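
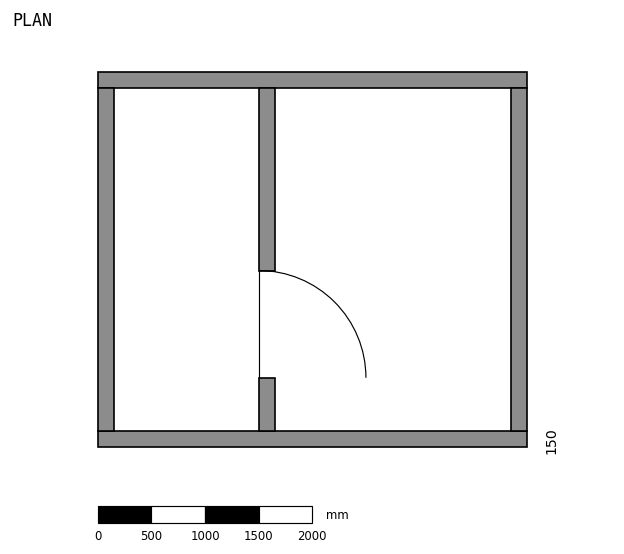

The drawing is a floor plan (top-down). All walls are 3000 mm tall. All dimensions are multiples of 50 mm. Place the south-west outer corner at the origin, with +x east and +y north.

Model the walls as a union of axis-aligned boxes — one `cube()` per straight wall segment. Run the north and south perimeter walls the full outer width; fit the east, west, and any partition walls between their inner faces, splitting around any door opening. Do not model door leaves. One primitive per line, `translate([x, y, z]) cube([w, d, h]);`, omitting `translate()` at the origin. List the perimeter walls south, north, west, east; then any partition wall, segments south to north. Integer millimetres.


cube([4000, 150, 3000]);
translate([0, 3350, 0]) cube([4000, 150, 3000]);
translate([0, 150, 0]) cube([150, 3200, 3000]);
translate([3850, 150, 0]) cube([150, 3200, 3000]);
translate([1500, 150, 0]) cube([150, 500, 3000]);
translate([1500, 1650, 0]) cube([150, 1700, 3000]);


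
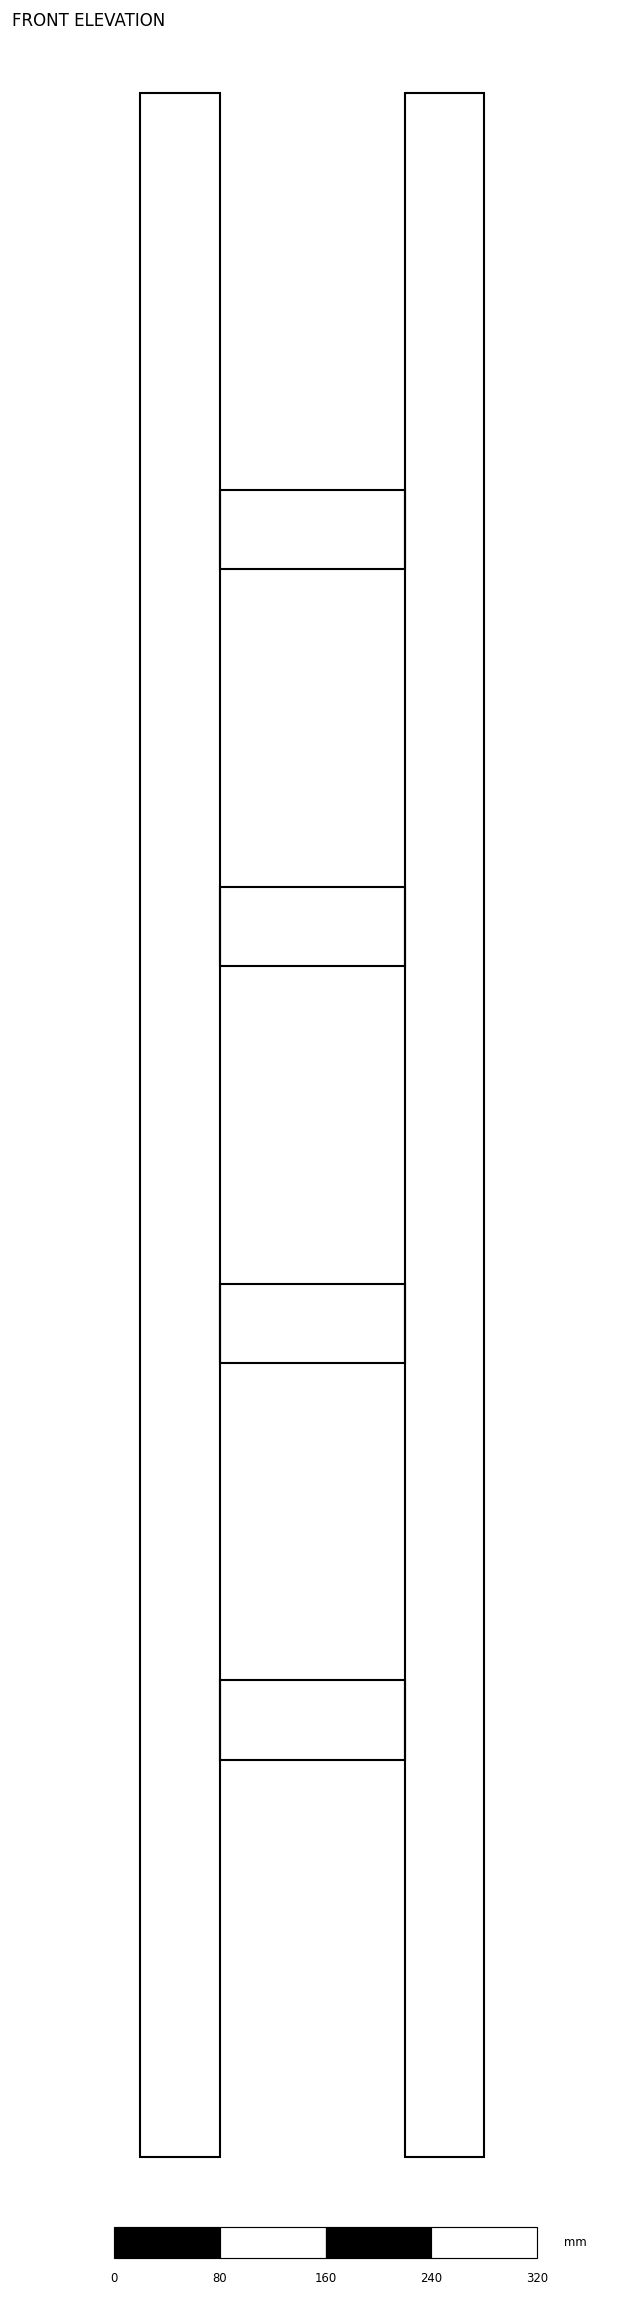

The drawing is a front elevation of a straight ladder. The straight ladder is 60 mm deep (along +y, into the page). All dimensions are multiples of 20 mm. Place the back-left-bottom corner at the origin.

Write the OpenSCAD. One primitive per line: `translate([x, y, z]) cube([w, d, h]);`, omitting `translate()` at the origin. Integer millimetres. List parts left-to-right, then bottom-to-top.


cube([60, 60, 1560]);
translate([60, 0, 300]) cube([140, 60, 60]);
translate([60, 0, 600]) cube([140, 60, 60]);
translate([60, 0, 900]) cube([140, 60, 60]);
translate([60, 0, 1200]) cube([140, 60, 60]);
translate([200, 0, 0]) cube([60, 60, 1560]);


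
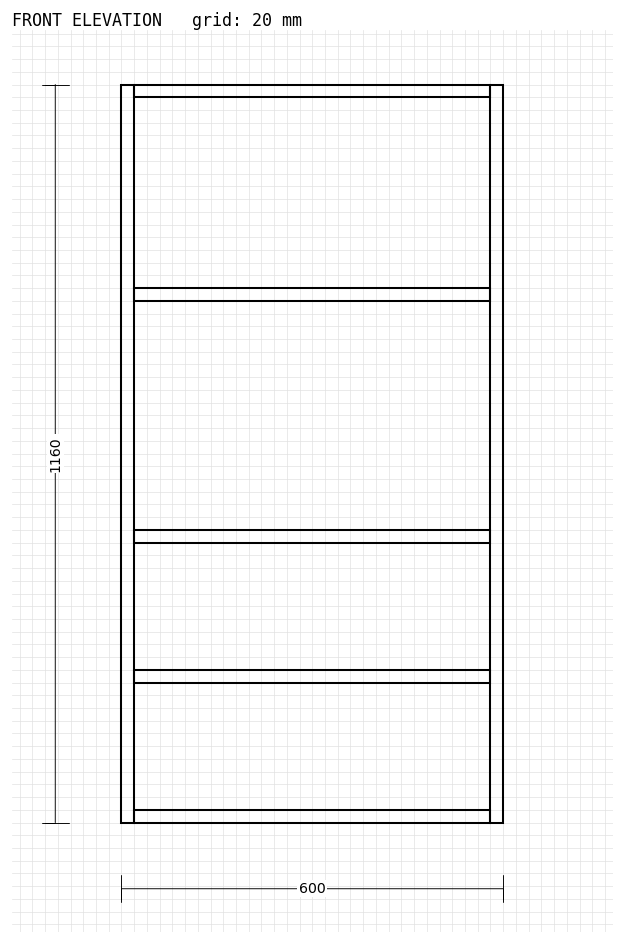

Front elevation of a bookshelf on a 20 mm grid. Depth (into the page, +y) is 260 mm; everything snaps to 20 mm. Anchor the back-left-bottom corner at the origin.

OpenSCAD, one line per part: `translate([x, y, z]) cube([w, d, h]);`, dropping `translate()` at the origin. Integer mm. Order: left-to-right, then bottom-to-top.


cube([20, 260, 1160]);
translate([20, 0, 0]) cube([560, 260, 20]);
translate([20, 0, 220]) cube([560, 260, 20]);
translate([20, 0, 440]) cube([560, 260, 20]);
translate([20, 0, 820]) cube([560, 260, 20]);
translate([20, 0, 1140]) cube([560, 260, 20]);
translate([580, 0, 0]) cube([20, 260, 1160]);


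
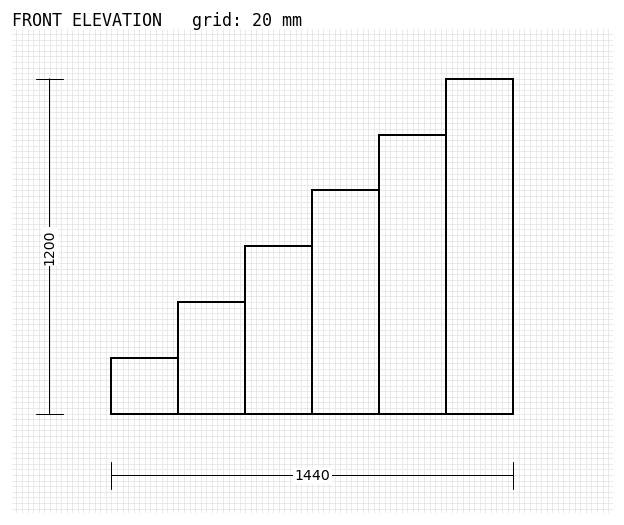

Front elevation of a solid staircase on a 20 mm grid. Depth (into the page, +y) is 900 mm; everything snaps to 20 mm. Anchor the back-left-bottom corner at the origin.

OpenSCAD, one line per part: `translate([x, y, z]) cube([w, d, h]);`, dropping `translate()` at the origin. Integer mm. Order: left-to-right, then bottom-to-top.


cube([240, 900, 200]);
translate([240, 0, 0]) cube([240, 900, 400]);
translate([480, 0, 0]) cube([240, 900, 600]);
translate([720, 0, 0]) cube([240, 900, 800]);
translate([960, 0, 0]) cube([240, 900, 1000]);
translate([1200, 0, 0]) cube([240, 900, 1200]);


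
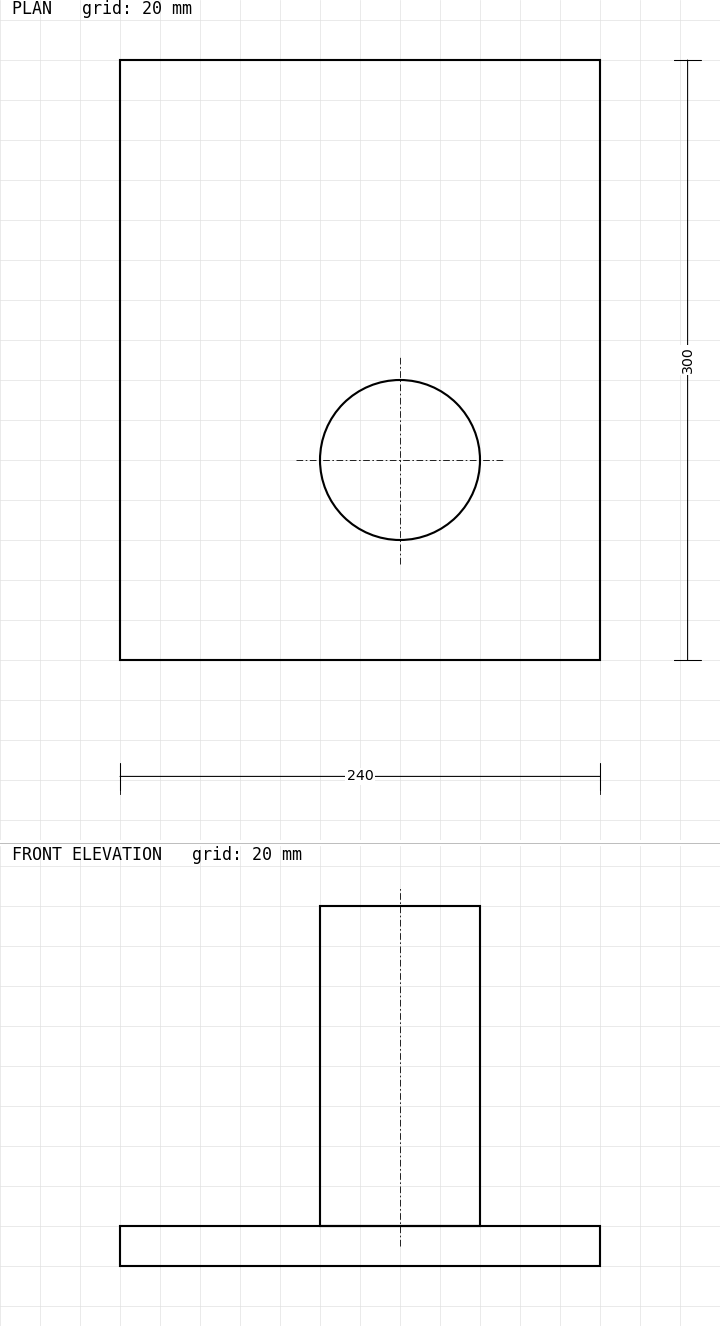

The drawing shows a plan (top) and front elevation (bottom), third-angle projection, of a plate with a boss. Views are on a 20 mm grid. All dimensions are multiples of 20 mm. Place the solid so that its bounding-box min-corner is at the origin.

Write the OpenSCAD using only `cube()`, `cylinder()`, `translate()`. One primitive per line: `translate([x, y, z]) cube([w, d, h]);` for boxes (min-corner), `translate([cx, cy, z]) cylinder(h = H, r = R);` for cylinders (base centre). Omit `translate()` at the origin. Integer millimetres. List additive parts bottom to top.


cube([240, 300, 20]);
translate([140, 100, 20]) cylinder(h = 160, r = 40);


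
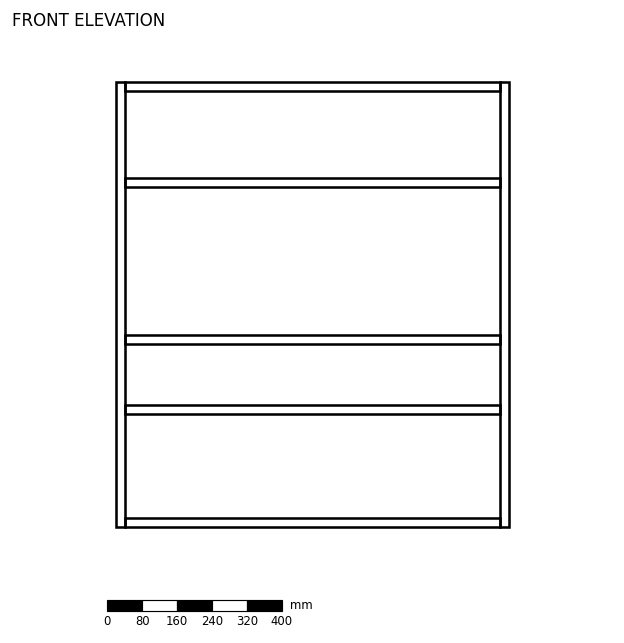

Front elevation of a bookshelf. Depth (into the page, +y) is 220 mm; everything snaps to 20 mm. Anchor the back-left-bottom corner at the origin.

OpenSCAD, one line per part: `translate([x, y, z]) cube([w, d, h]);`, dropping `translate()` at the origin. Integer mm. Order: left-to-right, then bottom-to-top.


cube([20, 220, 1020]);
translate([20, 0, 0]) cube([860, 220, 20]);
translate([20, 0, 260]) cube([860, 220, 20]);
translate([20, 0, 420]) cube([860, 220, 20]);
translate([20, 0, 780]) cube([860, 220, 20]);
translate([20, 0, 1000]) cube([860, 220, 20]);
translate([880, 0, 0]) cube([20, 220, 1020]);


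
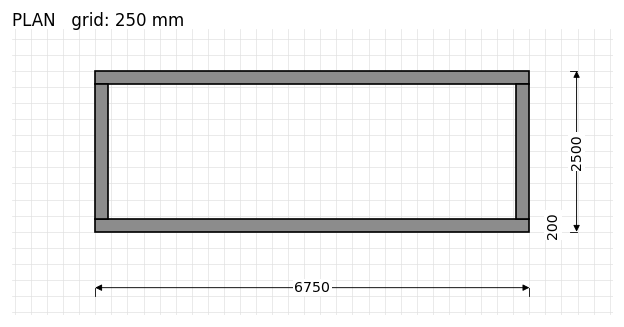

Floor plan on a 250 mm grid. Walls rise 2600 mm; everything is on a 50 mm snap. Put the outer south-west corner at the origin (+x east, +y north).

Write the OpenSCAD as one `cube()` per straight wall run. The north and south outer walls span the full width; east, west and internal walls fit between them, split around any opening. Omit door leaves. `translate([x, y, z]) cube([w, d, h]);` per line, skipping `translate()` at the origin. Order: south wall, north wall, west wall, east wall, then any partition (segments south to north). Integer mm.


cube([6750, 200, 2600]);
translate([0, 2300, 0]) cube([6750, 200, 2600]);
translate([0, 200, 0]) cube([200, 2100, 2600]);
translate([6550, 200, 0]) cube([200, 2100, 2600]);


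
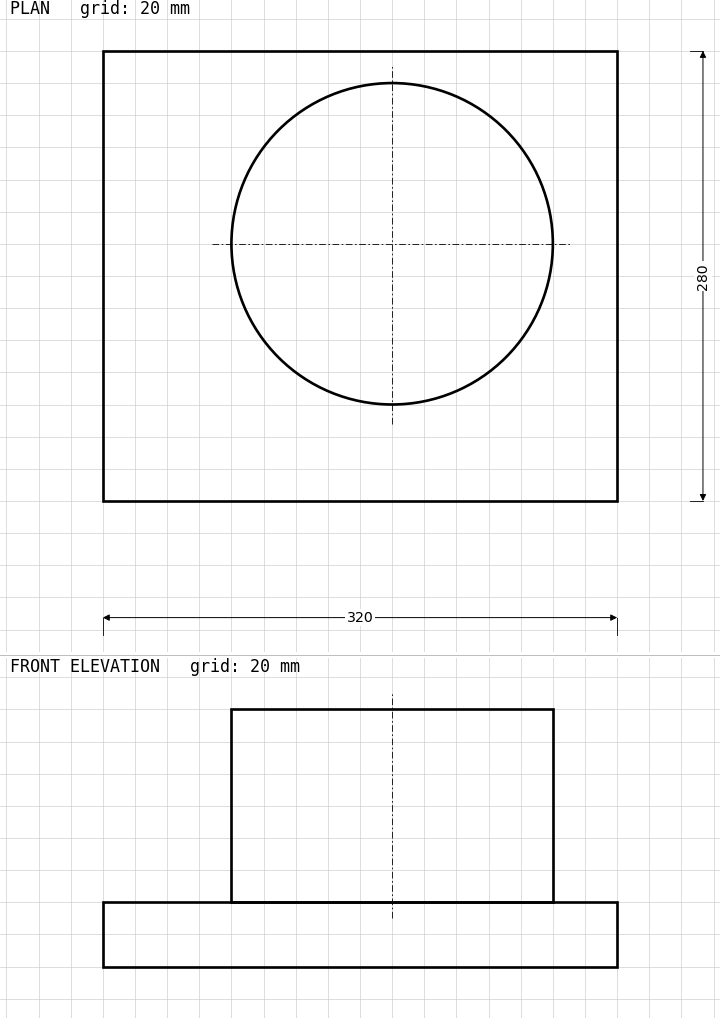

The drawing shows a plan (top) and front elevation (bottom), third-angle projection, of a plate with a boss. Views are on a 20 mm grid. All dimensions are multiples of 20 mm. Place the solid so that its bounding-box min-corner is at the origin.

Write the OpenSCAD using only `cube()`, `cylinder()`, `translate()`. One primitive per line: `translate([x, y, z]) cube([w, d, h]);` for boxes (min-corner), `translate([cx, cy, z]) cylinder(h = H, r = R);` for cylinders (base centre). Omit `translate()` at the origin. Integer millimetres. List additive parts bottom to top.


cube([320, 280, 40]);
translate([180, 160, 40]) cylinder(h = 120, r = 100);


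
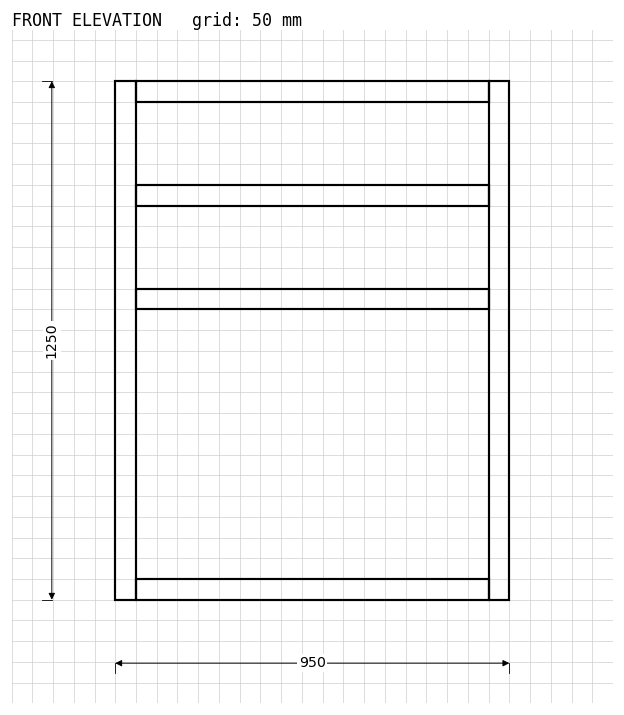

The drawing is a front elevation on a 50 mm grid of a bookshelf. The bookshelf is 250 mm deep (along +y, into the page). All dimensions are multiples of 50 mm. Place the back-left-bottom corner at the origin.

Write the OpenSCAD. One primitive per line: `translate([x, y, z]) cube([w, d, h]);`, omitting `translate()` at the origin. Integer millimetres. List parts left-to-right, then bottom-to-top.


cube([50, 250, 1250]);
translate([50, 0, 0]) cube([850, 250, 50]);
translate([50, 0, 700]) cube([850, 250, 50]);
translate([50, 0, 950]) cube([850, 250, 50]);
translate([50, 0, 1200]) cube([850, 250, 50]);
translate([900, 0, 0]) cube([50, 250, 1250]);


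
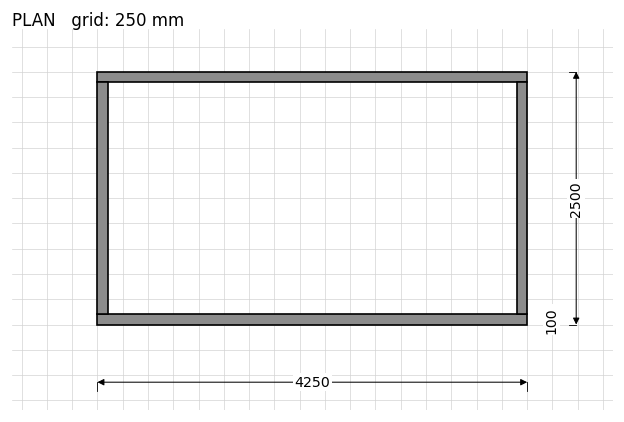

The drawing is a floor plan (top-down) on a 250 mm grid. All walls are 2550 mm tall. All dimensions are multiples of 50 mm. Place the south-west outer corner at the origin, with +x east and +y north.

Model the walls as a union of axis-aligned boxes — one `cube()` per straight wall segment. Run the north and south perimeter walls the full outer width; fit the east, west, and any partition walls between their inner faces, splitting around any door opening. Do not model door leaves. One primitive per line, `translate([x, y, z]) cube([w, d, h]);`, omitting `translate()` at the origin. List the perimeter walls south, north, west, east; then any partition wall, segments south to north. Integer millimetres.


cube([4250, 100, 2550]);
translate([0, 2400, 0]) cube([4250, 100, 2550]);
translate([0, 100, 0]) cube([100, 2300, 2550]);
translate([4150, 100, 0]) cube([100, 2300, 2550]);


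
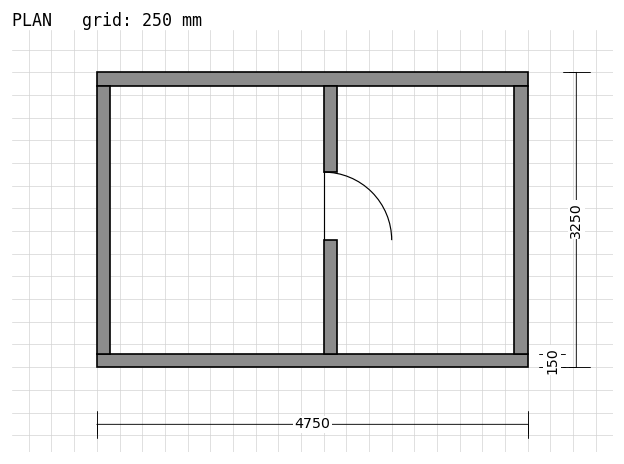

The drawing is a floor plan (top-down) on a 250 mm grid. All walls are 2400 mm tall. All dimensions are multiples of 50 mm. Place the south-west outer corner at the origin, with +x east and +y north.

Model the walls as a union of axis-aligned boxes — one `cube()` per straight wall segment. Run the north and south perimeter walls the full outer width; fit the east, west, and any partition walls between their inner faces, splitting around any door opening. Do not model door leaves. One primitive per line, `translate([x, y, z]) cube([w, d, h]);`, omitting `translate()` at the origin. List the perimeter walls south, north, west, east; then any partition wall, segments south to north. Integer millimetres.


cube([4750, 150, 2400]);
translate([0, 3100, 0]) cube([4750, 150, 2400]);
translate([0, 150, 0]) cube([150, 2950, 2400]);
translate([4600, 150, 0]) cube([150, 2950, 2400]);
translate([2500, 150, 0]) cube([150, 1250, 2400]);
translate([2500, 2150, 0]) cube([150, 950, 2400]);


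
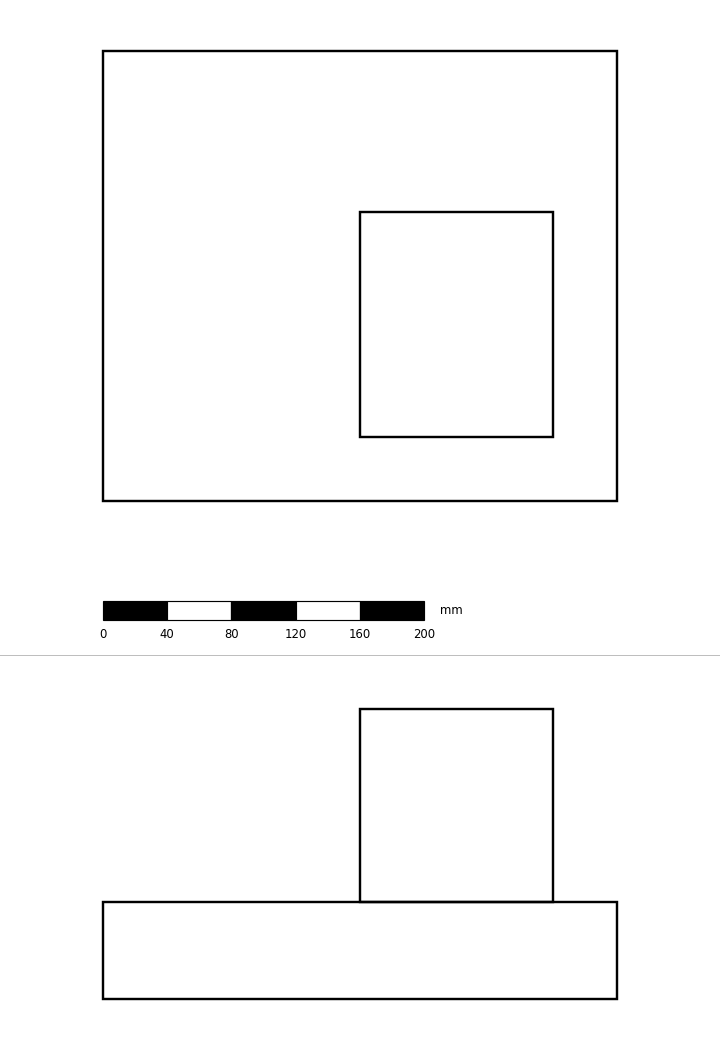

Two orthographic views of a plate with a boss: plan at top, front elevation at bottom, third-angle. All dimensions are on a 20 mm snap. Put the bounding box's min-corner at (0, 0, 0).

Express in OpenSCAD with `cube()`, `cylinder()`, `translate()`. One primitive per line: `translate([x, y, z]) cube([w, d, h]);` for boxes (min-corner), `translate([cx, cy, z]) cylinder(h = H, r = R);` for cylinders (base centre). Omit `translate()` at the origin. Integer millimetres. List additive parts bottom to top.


cube([320, 280, 60]);
translate([160, 40, 60]) cube([120, 140, 120]);


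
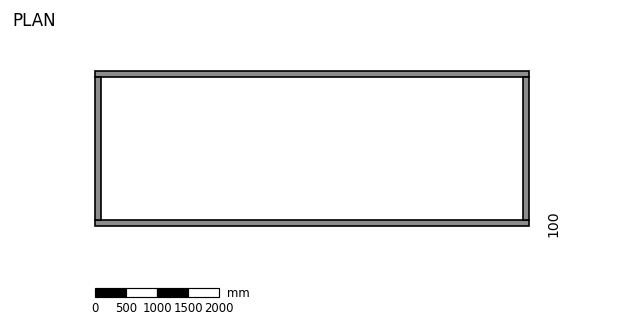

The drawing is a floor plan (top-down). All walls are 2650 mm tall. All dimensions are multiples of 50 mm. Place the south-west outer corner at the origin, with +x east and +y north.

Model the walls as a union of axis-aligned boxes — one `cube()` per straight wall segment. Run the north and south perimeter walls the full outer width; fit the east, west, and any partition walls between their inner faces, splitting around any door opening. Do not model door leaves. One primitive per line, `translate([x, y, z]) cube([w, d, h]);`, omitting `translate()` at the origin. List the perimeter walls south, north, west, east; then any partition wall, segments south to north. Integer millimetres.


cube([7000, 100, 2650]);
translate([0, 2400, 0]) cube([7000, 100, 2650]);
translate([0, 100, 0]) cube([100, 2300, 2650]);
translate([6900, 100, 0]) cube([100, 2300, 2650]);


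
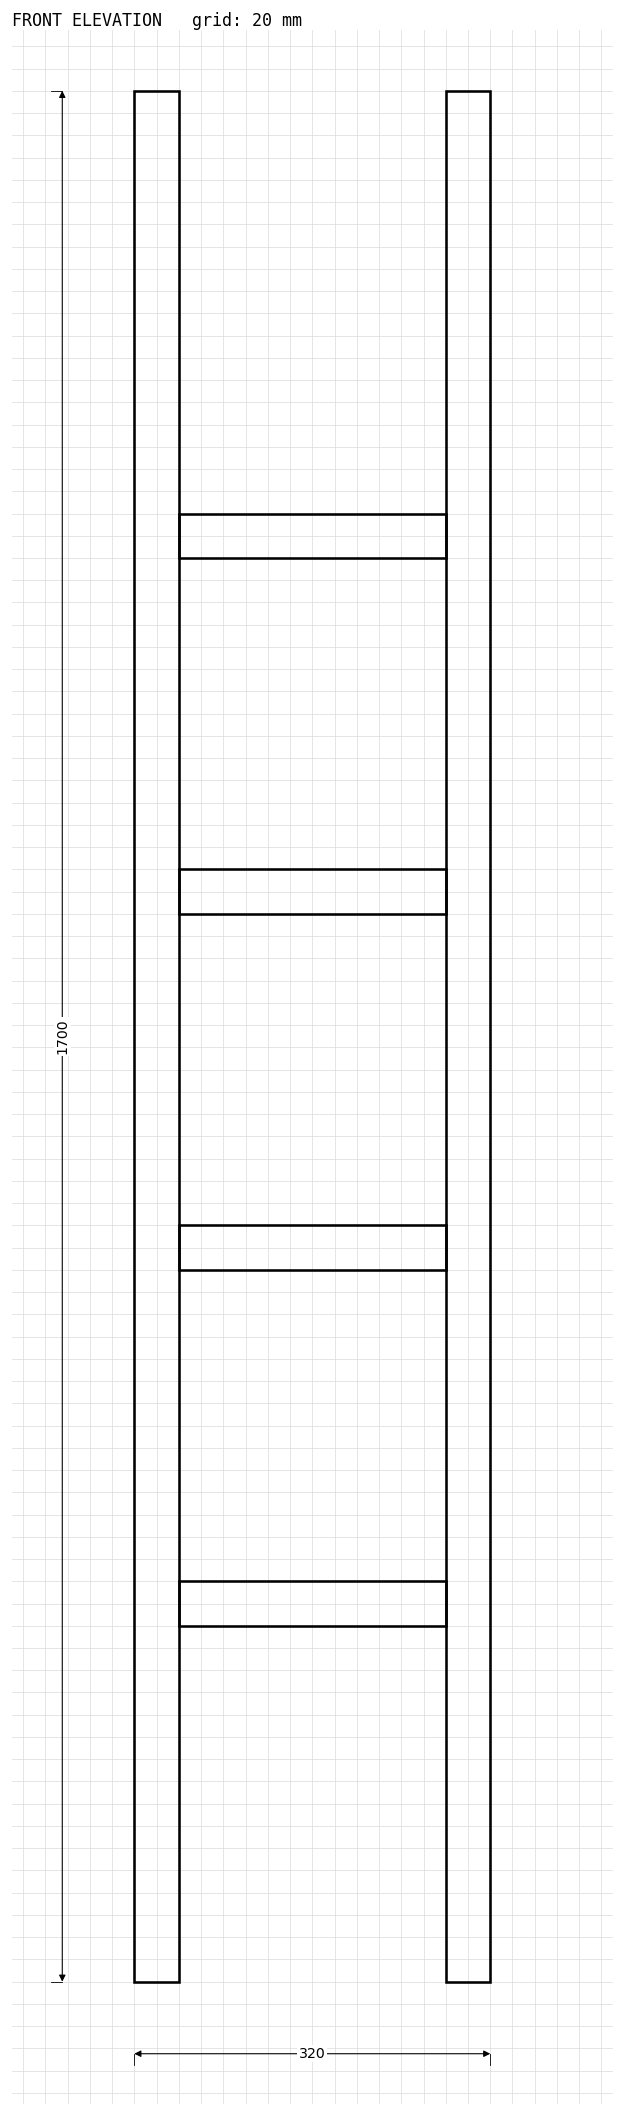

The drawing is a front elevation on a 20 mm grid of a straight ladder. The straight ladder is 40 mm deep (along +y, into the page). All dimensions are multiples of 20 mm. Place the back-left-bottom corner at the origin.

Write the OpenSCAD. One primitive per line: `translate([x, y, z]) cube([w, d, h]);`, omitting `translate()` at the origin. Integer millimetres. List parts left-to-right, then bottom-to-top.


cube([40, 40, 1700]);
translate([40, 0, 320]) cube([240, 40, 40]);
translate([40, 0, 640]) cube([240, 40, 40]);
translate([40, 0, 960]) cube([240, 40, 40]);
translate([40, 0, 1280]) cube([240, 40, 40]);
translate([280, 0, 0]) cube([40, 40, 1700]);


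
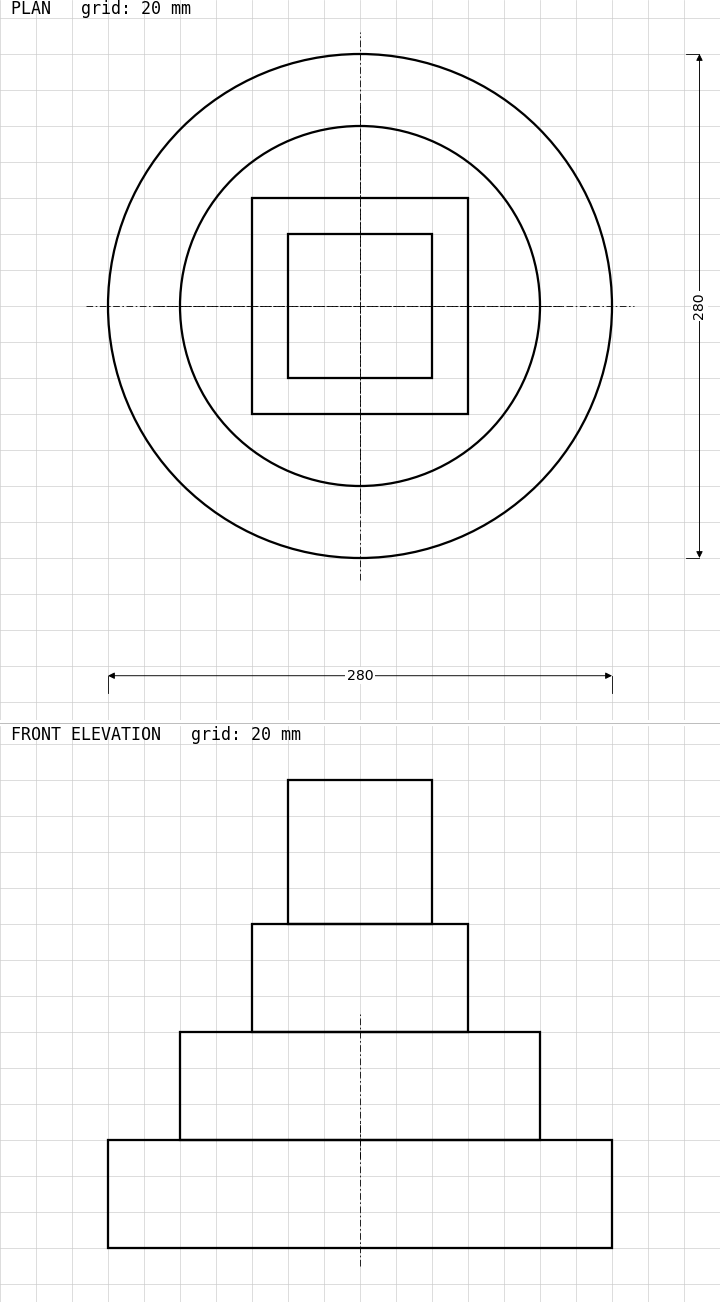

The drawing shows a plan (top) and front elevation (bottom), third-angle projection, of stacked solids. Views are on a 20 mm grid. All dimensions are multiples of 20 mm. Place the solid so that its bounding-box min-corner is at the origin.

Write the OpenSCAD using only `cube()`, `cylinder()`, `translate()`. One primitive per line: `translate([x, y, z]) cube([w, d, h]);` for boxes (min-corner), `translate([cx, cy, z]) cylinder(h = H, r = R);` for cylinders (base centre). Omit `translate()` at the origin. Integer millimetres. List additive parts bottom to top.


translate([140, 140, 0]) cylinder(h = 60, r = 140);
translate([140, 140, 60]) cylinder(h = 60, r = 100);
translate([80, 80, 120]) cube([120, 120, 60]);
translate([100, 100, 180]) cube([80, 80, 80]);


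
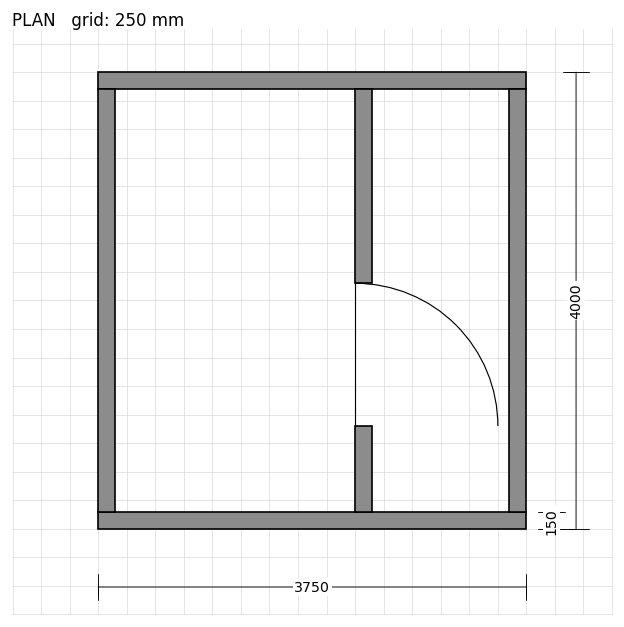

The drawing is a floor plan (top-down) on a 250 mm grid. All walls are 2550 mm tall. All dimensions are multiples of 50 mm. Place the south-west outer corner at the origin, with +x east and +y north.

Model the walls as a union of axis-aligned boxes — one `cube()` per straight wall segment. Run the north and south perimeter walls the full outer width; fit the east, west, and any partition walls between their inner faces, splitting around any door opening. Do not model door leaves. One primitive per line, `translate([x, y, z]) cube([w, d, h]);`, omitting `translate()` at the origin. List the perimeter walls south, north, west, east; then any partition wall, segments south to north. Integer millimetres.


cube([3750, 150, 2550]);
translate([0, 3850, 0]) cube([3750, 150, 2550]);
translate([0, 150, 0]) cube([150, 3700, 2550]);
translate([3600, 150, 0]) cube([150, 3700, 2550]);
translate([2250, 150, 0]) cube([150, 750, 2550]);
translate([2250, 2150, 0]) cube([150, 1700, 2550]);


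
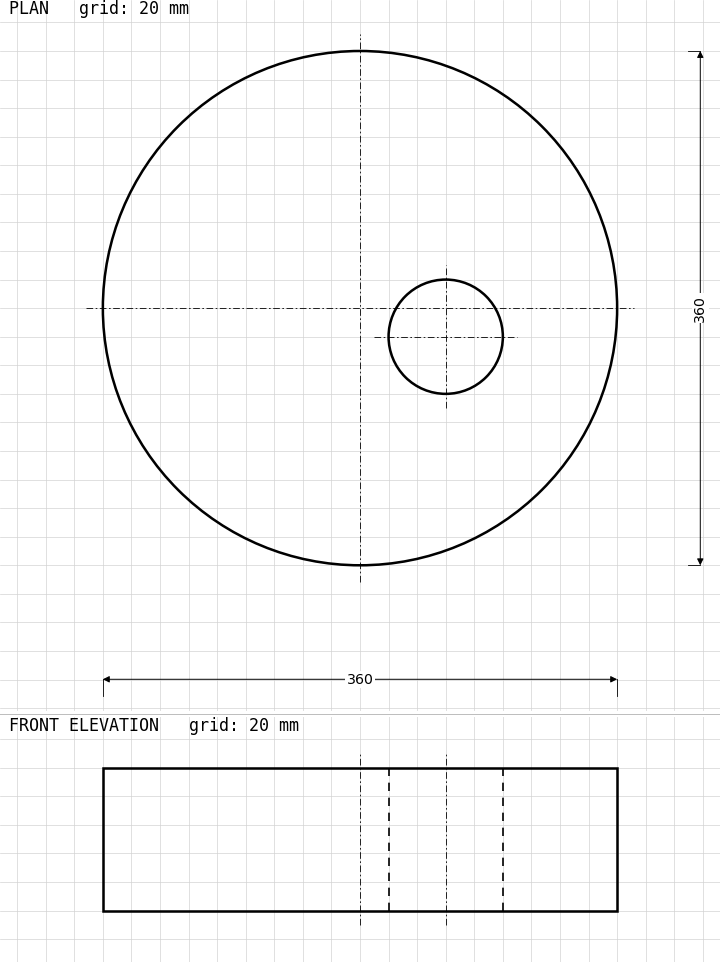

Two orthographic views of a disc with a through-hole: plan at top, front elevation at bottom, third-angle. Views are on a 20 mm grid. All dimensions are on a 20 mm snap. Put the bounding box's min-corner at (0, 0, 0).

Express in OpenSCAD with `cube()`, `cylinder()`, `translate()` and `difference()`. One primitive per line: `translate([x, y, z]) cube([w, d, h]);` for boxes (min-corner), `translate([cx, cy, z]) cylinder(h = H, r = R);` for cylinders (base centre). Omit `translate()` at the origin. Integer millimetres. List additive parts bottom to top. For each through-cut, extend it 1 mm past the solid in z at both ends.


difference() {
  translate([180, 180, 0]) cylinder(h = 100, r = 180);
  translate([240, 160, -1]) cylinder(h = 102, r = 40);
}


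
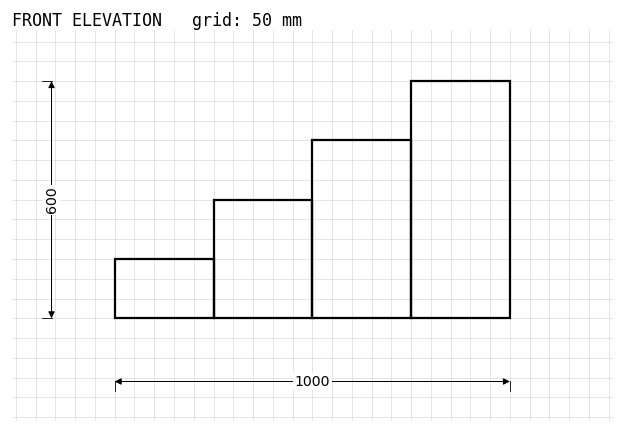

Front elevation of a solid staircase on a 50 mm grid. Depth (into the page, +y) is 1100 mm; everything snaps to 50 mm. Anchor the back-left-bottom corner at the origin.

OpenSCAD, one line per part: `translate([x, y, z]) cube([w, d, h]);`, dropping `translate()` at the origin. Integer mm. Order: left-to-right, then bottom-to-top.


cube([250, 1100, 150]);
translate([250, 0, 0]) cube([250, 1100, 300]);
translate([500, 0, 0]) cube([250, 1100, 450]);
translate([750, 0, 0]) cube([250, 1100, 600]);


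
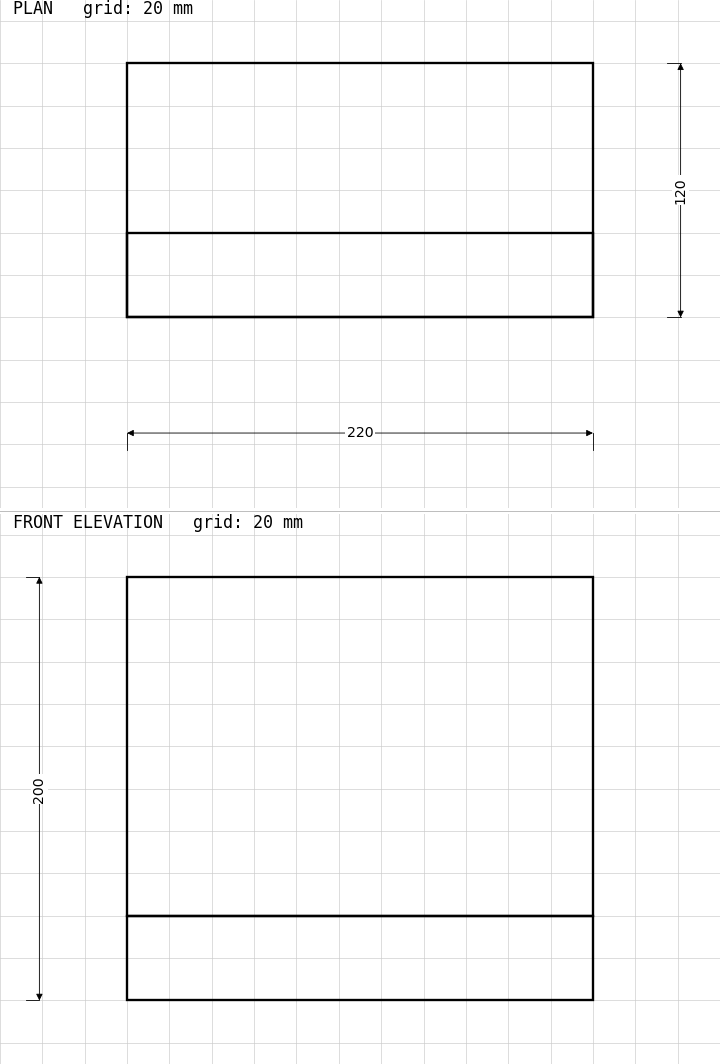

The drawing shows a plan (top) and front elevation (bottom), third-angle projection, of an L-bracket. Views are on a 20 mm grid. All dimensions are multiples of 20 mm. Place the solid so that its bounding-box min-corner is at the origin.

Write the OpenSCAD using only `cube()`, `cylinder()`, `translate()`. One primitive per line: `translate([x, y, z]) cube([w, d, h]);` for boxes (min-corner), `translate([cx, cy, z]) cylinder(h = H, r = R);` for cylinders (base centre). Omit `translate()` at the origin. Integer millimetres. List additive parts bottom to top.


cube([220, 120, 40]);
translate([0, 0, 40]) cube([220, 40, 160]);


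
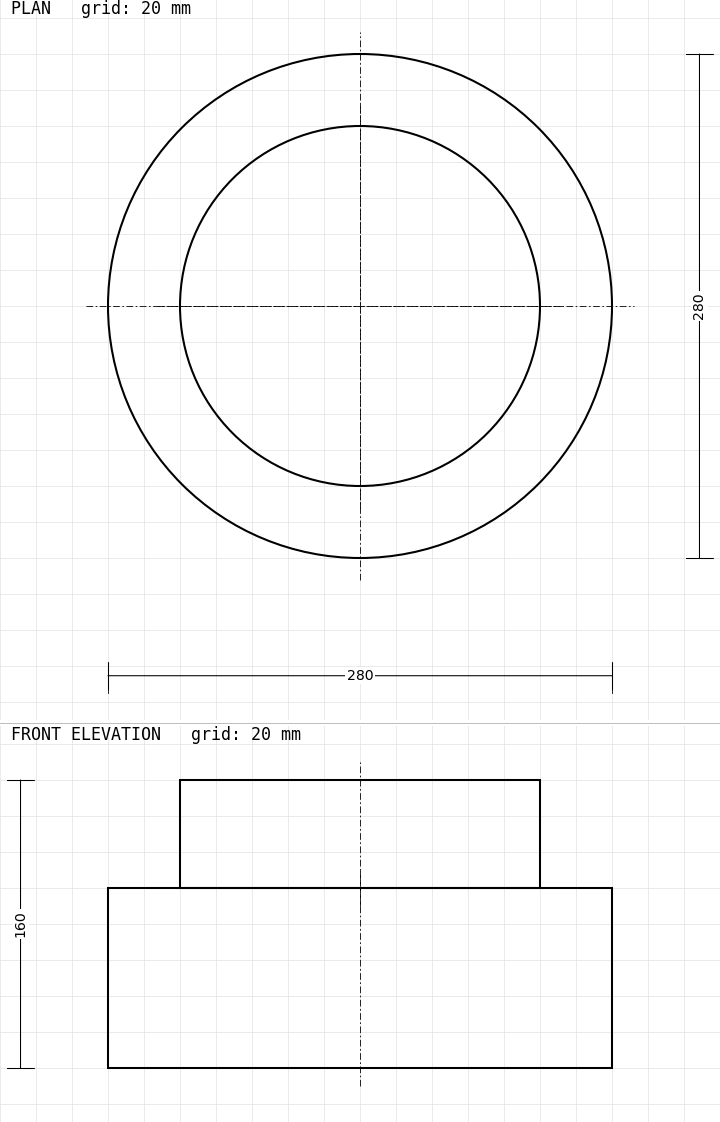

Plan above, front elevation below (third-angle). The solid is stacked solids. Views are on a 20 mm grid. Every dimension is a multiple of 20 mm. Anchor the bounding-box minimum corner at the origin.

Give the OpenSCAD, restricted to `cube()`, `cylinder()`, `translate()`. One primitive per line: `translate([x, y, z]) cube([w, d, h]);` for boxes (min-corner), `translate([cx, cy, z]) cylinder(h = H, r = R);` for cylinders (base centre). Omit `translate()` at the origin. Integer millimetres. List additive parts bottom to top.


translate([140, 140, 0]) cylinder(h = 100, r = 140);
translate([140, 140, 100]) cylinder(h = 60, r = 100);


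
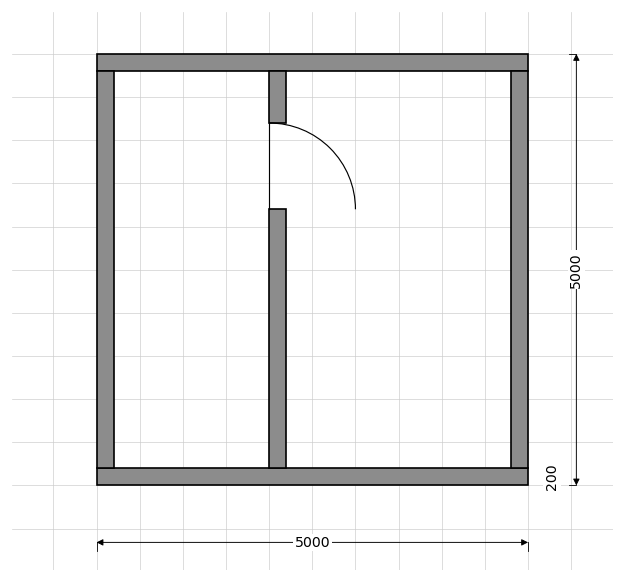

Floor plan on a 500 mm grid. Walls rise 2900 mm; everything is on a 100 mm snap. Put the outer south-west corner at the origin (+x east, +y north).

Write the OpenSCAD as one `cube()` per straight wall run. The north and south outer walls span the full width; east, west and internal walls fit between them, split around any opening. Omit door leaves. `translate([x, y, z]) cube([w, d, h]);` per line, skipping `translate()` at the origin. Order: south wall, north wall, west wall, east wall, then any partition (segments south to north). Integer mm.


cube([5000, 200, 2900]);
translate([0, 4800, 0]) cube([5000, 200, 2900]);
translate([0, 200, 0]) cube([200, 4600, 2900]);
translate([4800, 200, 0]) cube([200, 4600, 2900]);
translate([2000, 200, 0]) cube([200, 3000, 2900]);
translate([2000, 4200, 0]) cube([200, 600, 2900]);


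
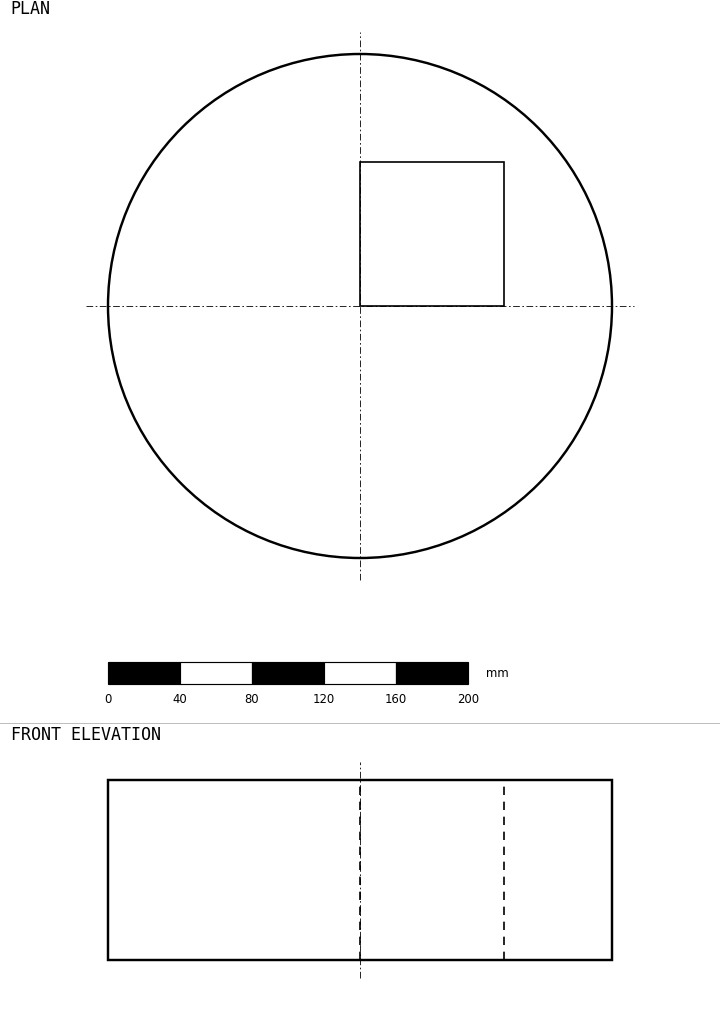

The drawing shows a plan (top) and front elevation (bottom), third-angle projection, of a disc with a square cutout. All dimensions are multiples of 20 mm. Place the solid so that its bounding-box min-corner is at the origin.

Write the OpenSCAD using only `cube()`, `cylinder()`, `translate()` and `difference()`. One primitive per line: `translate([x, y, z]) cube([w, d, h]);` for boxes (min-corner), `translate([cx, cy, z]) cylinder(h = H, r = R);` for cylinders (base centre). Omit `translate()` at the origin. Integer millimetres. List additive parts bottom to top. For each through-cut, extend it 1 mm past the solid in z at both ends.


difference() {
  translate([140, 140, 0]) cylinder(h = 100, r = 140);
  translate([140, 140, -1]) cube([80, 80, 102]);
}


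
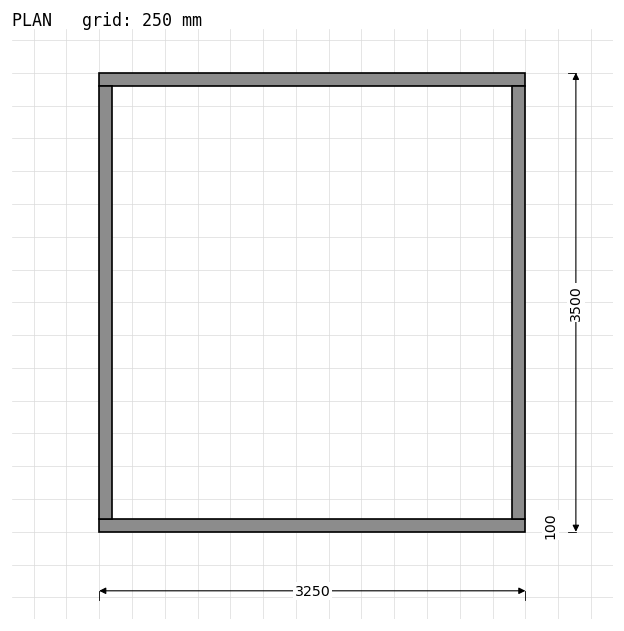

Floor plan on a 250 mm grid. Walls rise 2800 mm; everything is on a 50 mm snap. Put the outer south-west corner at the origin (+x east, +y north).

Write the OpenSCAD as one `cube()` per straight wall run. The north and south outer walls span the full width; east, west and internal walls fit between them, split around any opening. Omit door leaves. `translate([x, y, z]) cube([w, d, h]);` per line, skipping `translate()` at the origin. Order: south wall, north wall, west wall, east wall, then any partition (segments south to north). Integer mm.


cube([3250, 100, 2800]);
translate([0, 3400, 0]) cube([3250, 100, 2800]);
translate([0, 100, 0]) cube([100, 3300, 2800]);
translate([3150, 100, 0]) cube([100, 3300, 2800]);


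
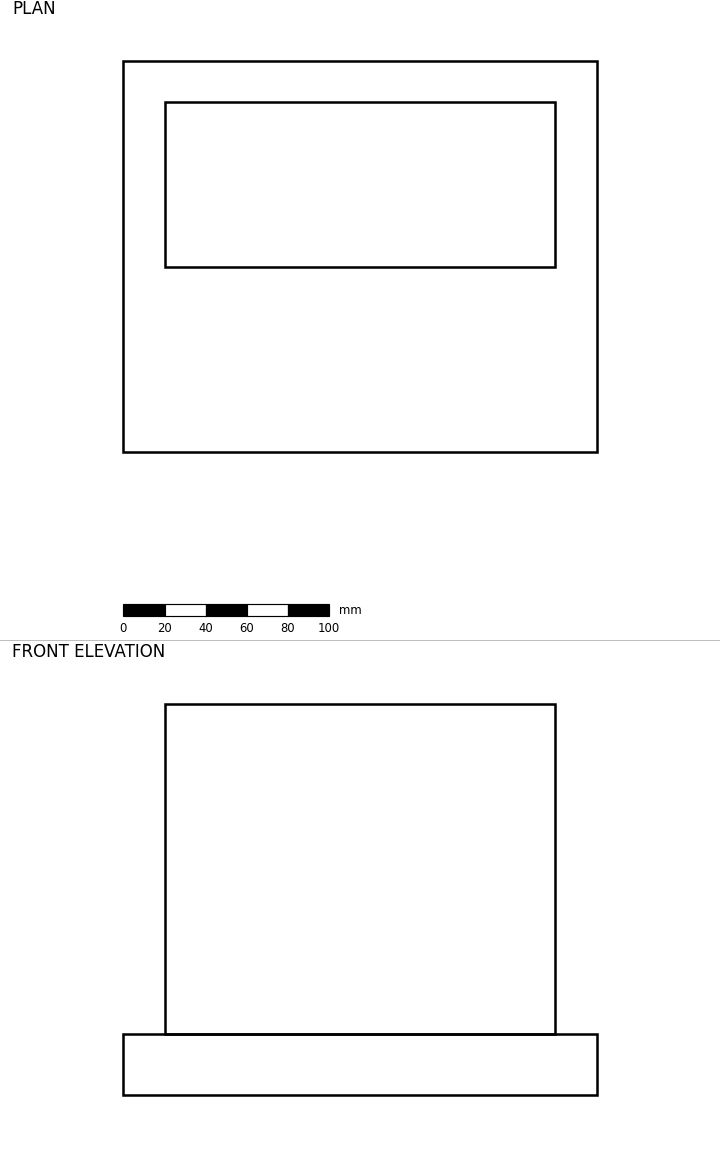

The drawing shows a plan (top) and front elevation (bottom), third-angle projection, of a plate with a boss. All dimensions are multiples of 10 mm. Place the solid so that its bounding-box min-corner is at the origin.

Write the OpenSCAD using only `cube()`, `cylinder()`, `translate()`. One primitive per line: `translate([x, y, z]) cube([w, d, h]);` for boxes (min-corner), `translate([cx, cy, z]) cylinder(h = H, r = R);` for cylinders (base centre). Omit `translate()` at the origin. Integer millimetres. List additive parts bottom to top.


cube([230, 190, 30]);
translate([20, 90, 30]) cube([190, 80, 160]);


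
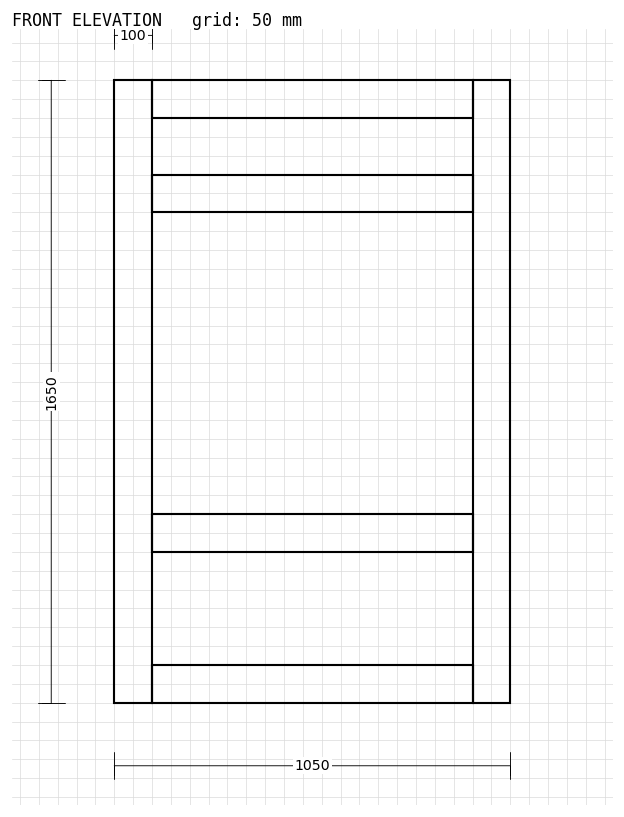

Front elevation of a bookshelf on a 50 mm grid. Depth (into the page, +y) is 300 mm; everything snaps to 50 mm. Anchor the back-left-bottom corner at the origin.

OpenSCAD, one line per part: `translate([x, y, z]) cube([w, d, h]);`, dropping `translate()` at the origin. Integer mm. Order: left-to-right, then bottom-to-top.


cube([100, 300, 1650]);
translate([100, 0, 0]) cube([850, 300, 100]);
translate([100, 0, 400]) cube([850, 300, 100]);
translate([100, 0, 1300]) cube([850, 300, 100]);
translate([100, 0, 1550]) cube([850, 300, 100]);
translate([950, 0, 0]) cube([100, 300, 1650]);


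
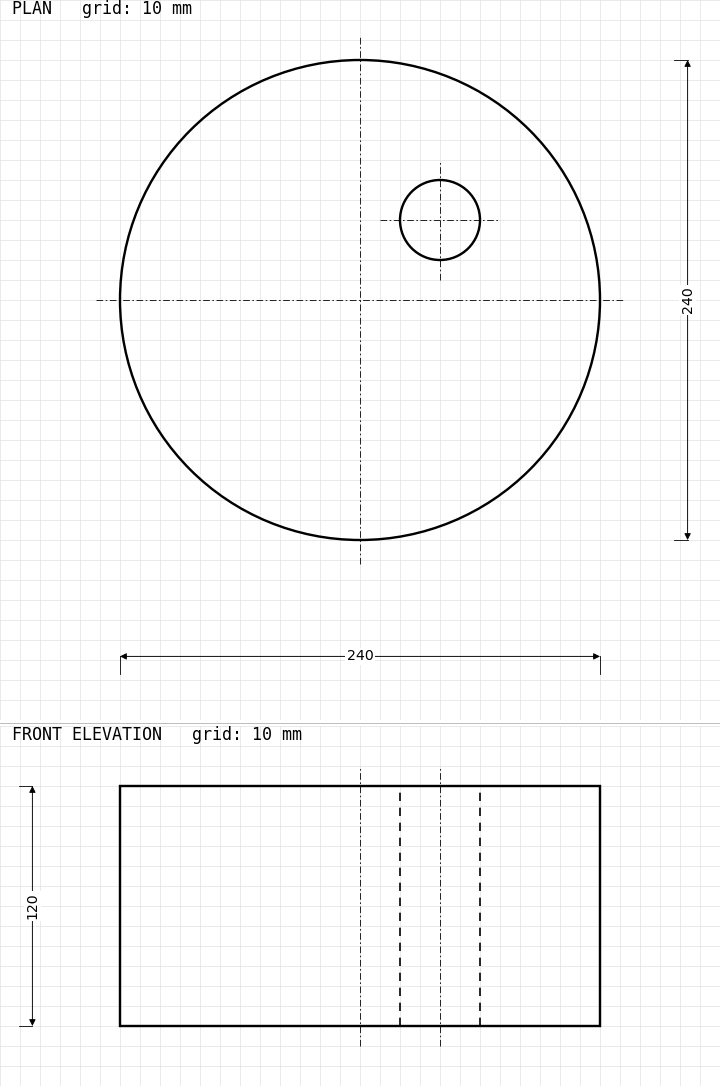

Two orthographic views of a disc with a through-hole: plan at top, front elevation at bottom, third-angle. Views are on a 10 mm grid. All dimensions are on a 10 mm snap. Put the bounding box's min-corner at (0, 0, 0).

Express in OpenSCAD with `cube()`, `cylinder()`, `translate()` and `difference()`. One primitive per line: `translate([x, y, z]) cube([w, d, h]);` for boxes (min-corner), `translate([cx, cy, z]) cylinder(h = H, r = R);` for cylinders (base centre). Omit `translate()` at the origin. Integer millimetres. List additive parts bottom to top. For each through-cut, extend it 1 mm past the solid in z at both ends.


difference() {
  translate([120, 120, 0]) cylinder(h = 120, r = 120);
  translate([160, 160, -1]) cylinder(h = 122, r = 20);
}


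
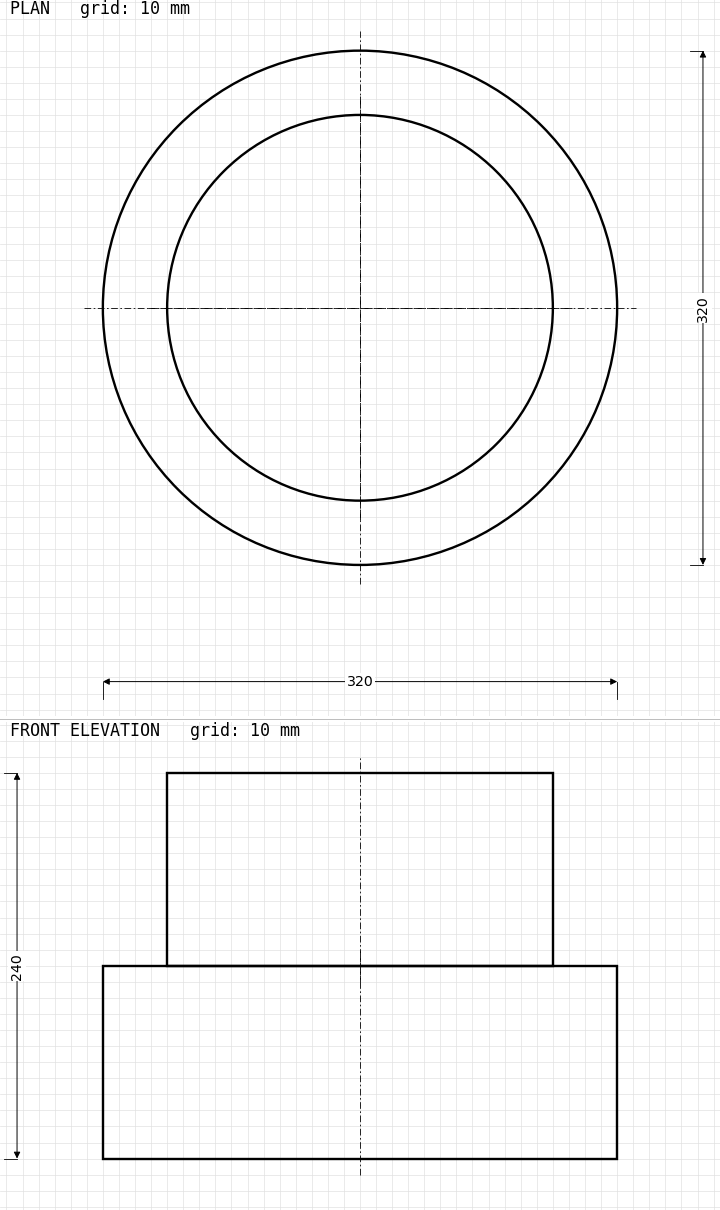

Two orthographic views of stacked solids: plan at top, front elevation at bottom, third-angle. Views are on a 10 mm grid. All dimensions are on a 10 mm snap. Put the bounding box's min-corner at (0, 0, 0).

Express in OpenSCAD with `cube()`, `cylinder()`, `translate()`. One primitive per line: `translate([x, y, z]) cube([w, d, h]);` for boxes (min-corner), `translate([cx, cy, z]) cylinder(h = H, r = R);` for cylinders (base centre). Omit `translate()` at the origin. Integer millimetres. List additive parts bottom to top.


translate([160, 160, 0]) cylinder(h = 120, r = 160);
translate([160, 160, 120]) cylinder(h = 120, r = 120);


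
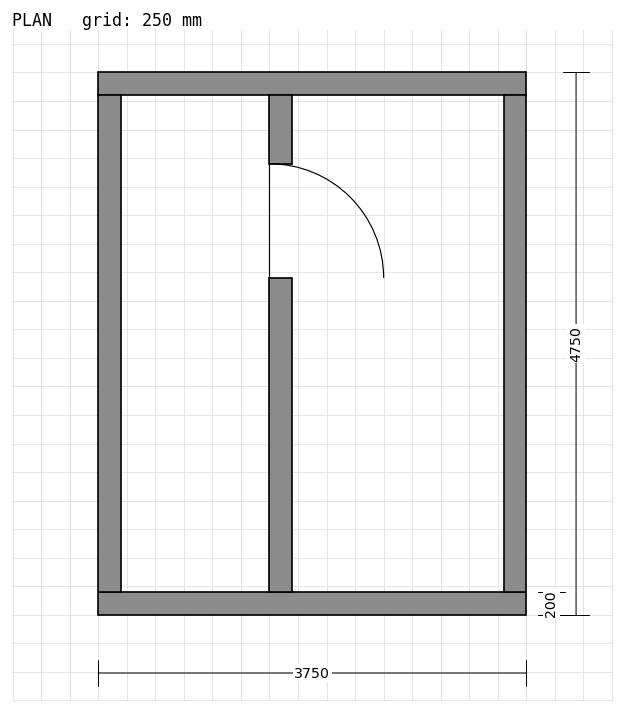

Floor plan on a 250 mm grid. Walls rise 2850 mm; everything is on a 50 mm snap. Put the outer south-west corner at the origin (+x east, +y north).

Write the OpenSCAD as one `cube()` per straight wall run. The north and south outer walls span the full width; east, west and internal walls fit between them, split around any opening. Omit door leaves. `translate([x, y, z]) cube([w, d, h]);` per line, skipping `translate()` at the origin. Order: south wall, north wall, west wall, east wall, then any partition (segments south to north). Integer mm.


cube([3750, 200, 2850]);
translate([0, 4550, 0]) cube([3750, 200, 2850]);
translate([0, 200, 0]) cube([200, 4350, 2850]);
translate([3550, 200, 0]) cube([200, 4350, 2850]);
translate([1500, 200, 0]) cube([200, 2750, 2850]);
translate([1500, 3950, 0]) cube([200, 600, 2850]);


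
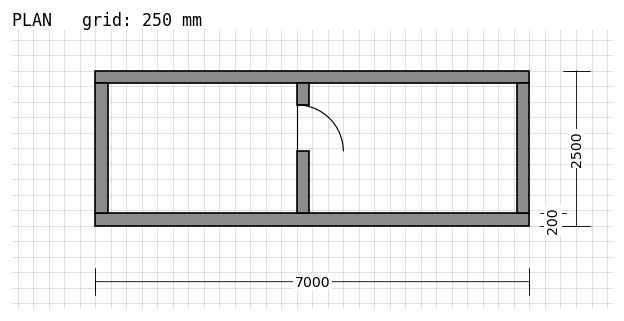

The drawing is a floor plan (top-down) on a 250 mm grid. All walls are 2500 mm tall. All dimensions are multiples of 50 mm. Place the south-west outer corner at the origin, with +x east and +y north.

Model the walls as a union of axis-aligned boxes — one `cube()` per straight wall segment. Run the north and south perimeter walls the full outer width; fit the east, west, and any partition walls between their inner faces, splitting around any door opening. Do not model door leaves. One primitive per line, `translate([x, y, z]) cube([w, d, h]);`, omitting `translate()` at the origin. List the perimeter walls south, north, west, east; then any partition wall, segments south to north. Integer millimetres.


cube([7000, 200, 2500]);
translate([0, 2300, 0]) cube([7000, 200, 2500]);
translate([0, 200, 0]) cube([200, 2100, 2500]);
translate([6800, 200, 0]) cube([200, 2100, 2500]);
translate([3250, 200, 0]) cube([200, 1000, 2500]);
translate([3250, 1950, 0]) cube([200, 350, 2500]);


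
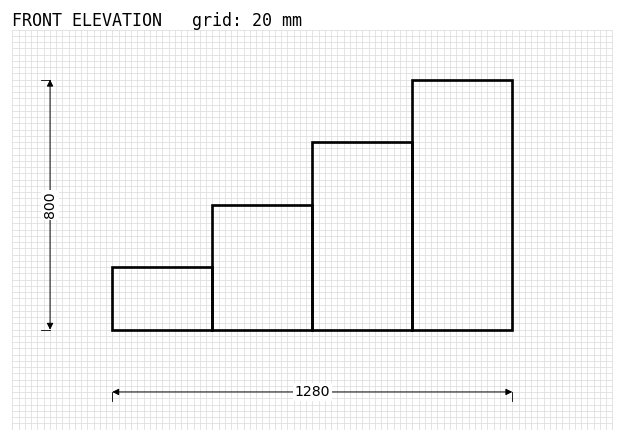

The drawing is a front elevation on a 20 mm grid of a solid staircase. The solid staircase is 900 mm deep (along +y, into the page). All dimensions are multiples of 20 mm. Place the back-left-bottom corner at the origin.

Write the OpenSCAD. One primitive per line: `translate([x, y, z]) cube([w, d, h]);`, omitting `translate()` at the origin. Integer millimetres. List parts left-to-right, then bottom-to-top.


cube([320, 900, 200]);
translate([320, 0, 0]) cube([320, 900, 400]);
translate([640, 0, 0]) cube([320, 900, 600]);
translate([960, 0, 0]) cube([320, 900, 800]);


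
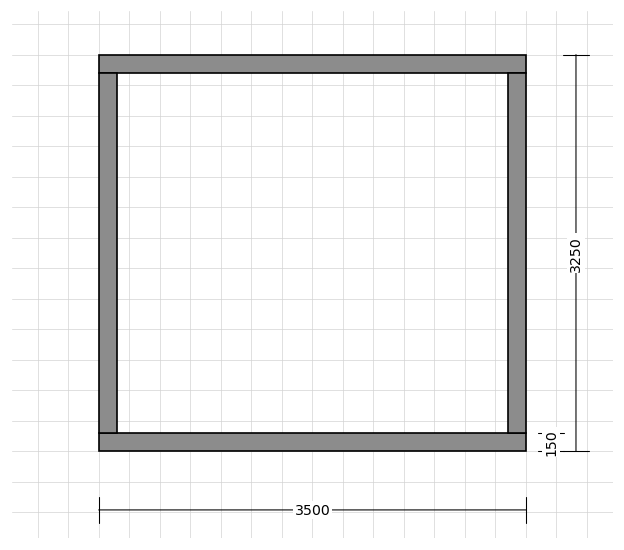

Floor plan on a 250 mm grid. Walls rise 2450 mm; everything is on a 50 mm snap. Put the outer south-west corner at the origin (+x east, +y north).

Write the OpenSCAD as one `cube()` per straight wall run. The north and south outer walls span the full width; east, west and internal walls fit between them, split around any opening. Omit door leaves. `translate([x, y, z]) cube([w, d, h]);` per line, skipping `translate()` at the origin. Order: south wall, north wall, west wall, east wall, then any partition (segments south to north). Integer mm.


cube([3500, 150, 2450]);
translate([0, 3100, 0]) cube([3500, 150, 2450]);
translate([0, 150, 0]) cube([150, 2950, 2450]);
translate([3350, 150, 0]) cube([150, 2950, 2450]);


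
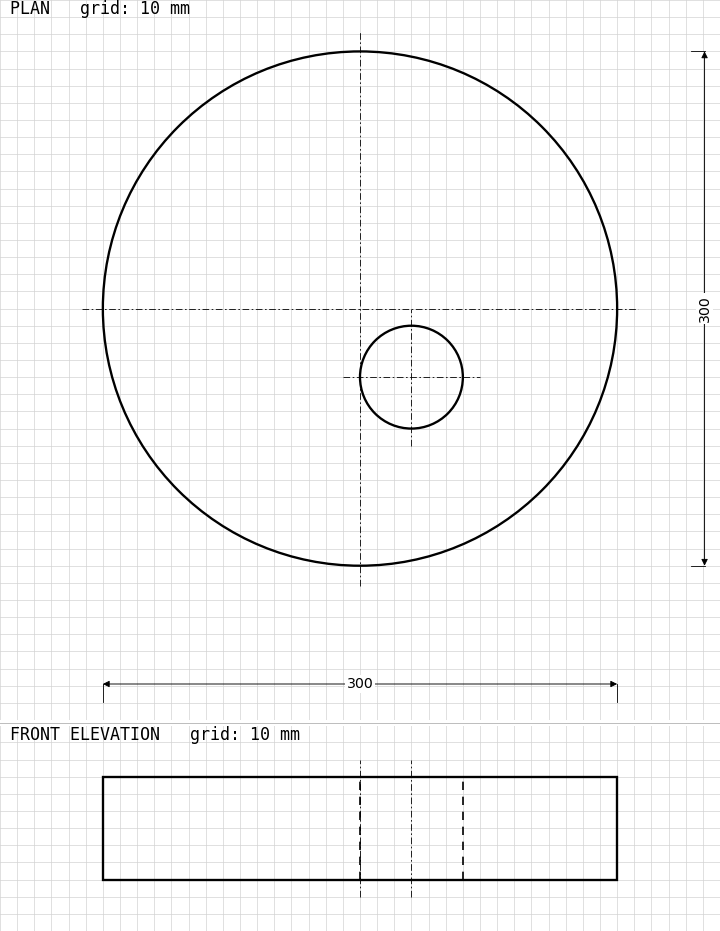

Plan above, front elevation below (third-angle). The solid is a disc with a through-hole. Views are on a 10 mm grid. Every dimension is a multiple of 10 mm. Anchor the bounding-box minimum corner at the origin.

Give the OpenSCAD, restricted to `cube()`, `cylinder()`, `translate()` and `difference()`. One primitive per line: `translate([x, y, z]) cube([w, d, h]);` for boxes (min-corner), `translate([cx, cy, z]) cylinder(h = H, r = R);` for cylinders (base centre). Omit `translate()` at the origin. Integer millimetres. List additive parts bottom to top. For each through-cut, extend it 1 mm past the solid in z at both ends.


difference() {
  translate([150, 150, 0]) cylinder(h = 60, r = 150);
  translate([180, 110, -1]) cylinder(h = 62, r = 30);
}


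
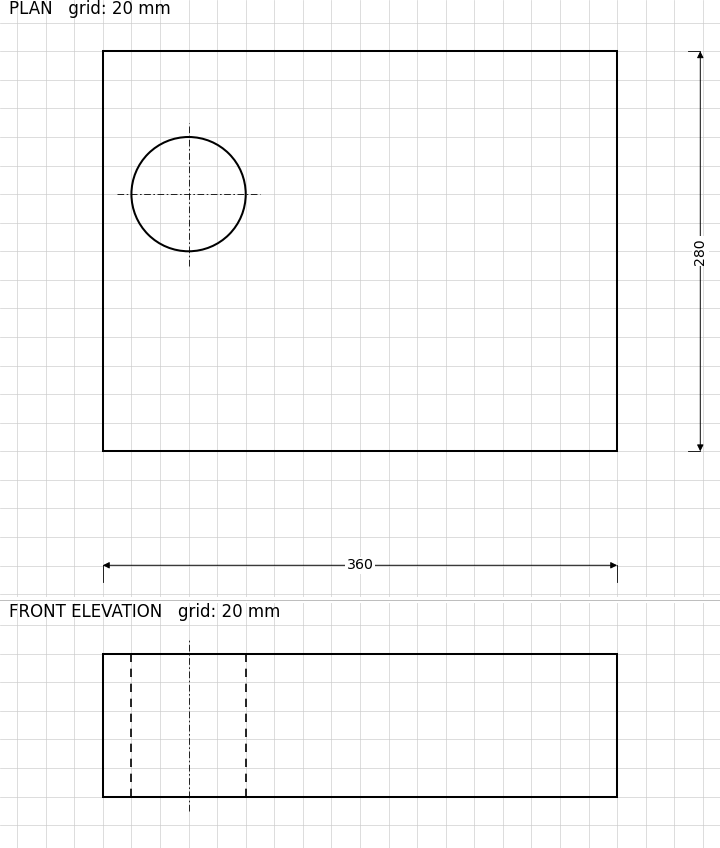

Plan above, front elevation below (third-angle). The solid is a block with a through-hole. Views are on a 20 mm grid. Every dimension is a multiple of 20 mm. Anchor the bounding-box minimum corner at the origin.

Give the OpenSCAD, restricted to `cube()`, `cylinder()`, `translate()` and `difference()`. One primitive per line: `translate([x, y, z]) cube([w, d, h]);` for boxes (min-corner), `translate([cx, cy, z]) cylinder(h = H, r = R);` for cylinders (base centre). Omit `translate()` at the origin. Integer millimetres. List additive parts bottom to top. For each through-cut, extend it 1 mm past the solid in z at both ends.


difference() {
  cube([360, 280, 100]);
  translate([60, 180, -1]) cylinder(h = 102, r = 40);
}


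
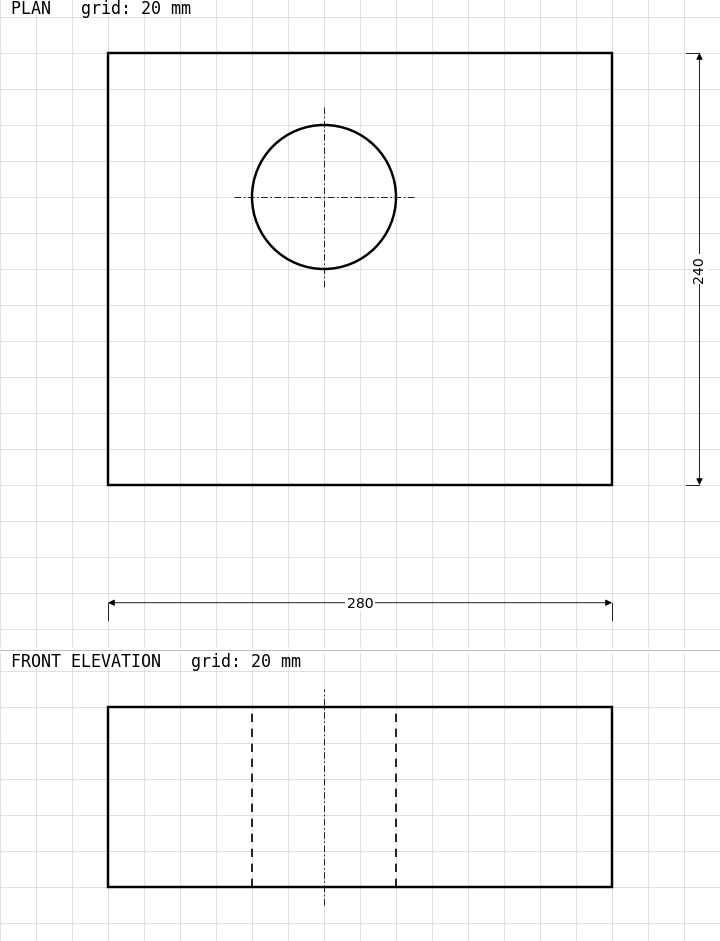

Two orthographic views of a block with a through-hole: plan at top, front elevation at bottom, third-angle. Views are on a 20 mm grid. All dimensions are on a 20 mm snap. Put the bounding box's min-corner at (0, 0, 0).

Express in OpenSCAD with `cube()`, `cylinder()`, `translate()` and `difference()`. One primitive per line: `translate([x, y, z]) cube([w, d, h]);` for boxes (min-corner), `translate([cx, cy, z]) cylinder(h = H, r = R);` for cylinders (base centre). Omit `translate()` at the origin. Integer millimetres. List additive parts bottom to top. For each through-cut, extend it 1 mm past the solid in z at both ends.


difference() {
  cube([280, 240, 100]);
  translate([120, 160, -1]) cylinder(h = 102, r = 40);
}


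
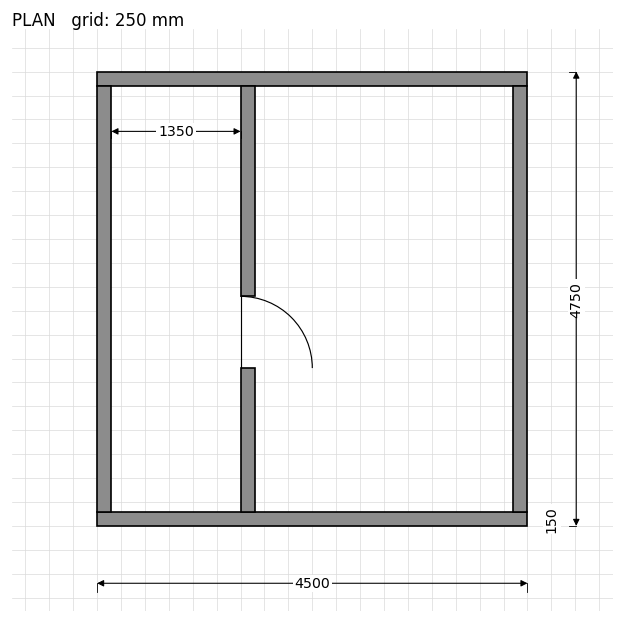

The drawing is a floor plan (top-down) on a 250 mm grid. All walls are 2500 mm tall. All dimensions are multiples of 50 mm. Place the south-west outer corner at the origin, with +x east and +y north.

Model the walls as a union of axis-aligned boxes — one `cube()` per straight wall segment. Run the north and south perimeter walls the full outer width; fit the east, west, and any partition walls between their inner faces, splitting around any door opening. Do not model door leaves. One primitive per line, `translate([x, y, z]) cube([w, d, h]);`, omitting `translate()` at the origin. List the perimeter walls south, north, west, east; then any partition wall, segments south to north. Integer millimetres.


cube([4500, 150, 2500]);
translate([0, 4600, 0]) cube([4500, 150, 2500]);
translate([0, 150, 0]) cube([150, 4450, 2500]);
translate([4350, 150, 0]) cube([150, 4450, 2500]);
translate([1500, 150, 0]) cube([150, 1500, 2500]);
translate([1500, 2400, 0]) cube([150, 2200, 2500]);


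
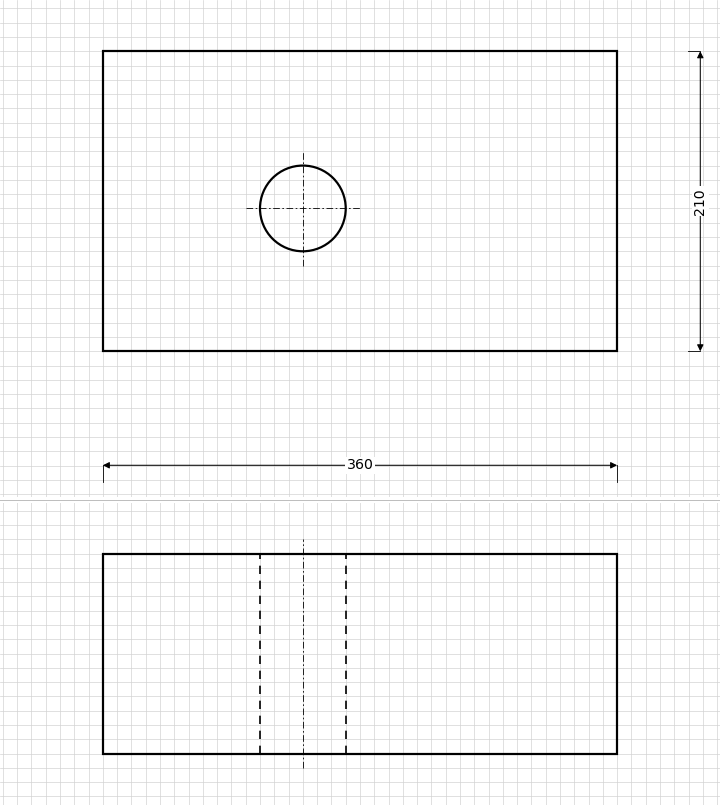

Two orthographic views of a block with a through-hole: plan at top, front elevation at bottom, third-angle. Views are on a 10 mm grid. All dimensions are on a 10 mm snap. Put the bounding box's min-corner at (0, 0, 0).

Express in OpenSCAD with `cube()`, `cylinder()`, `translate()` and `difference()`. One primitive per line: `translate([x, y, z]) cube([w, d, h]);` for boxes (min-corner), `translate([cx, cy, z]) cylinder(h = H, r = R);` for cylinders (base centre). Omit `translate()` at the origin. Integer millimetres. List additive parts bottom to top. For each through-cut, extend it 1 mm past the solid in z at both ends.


difference() {
  cube([360, 210, 140]);
  translate([140, 100, -1]) cylinder(h = 142, r = 30);
}


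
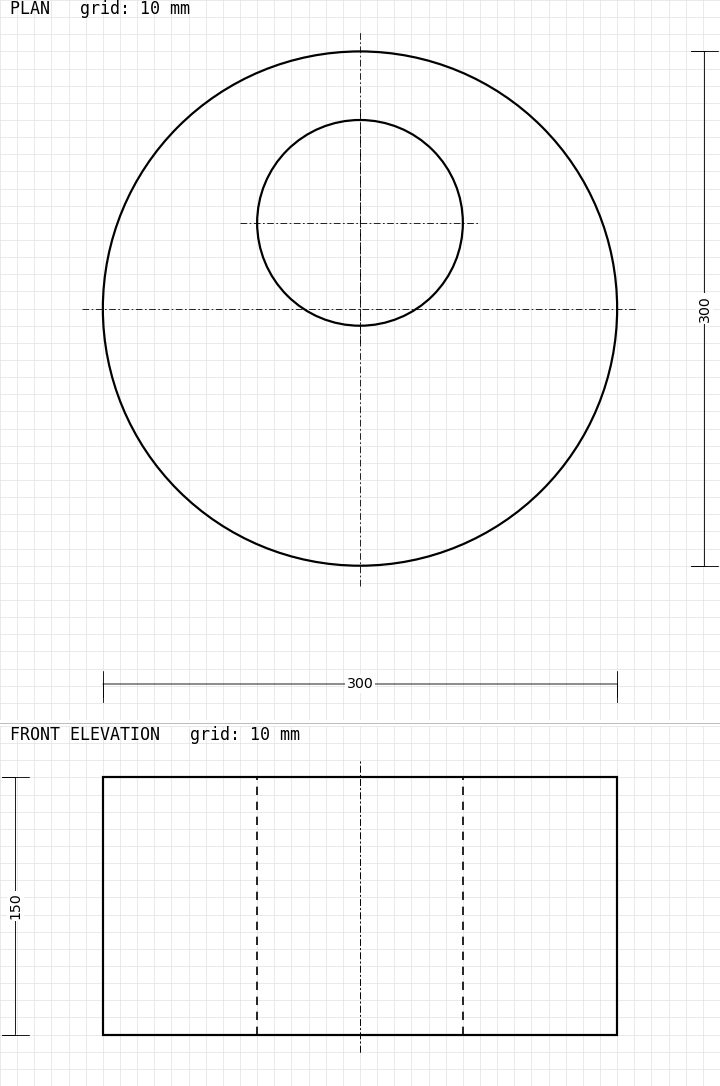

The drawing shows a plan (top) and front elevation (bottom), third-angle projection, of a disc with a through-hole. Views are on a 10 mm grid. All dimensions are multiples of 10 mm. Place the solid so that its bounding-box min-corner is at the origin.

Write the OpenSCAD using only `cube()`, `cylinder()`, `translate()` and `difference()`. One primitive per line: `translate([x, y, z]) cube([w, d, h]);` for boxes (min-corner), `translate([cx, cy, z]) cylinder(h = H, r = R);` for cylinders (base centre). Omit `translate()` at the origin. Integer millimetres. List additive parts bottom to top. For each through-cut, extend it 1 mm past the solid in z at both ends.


difference() {
  translate([150, 150, 0]) cylinder(h = 150, r = 150);
  translate([150, 200, -1]) cylinder(h = 152, r = 60);
}
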